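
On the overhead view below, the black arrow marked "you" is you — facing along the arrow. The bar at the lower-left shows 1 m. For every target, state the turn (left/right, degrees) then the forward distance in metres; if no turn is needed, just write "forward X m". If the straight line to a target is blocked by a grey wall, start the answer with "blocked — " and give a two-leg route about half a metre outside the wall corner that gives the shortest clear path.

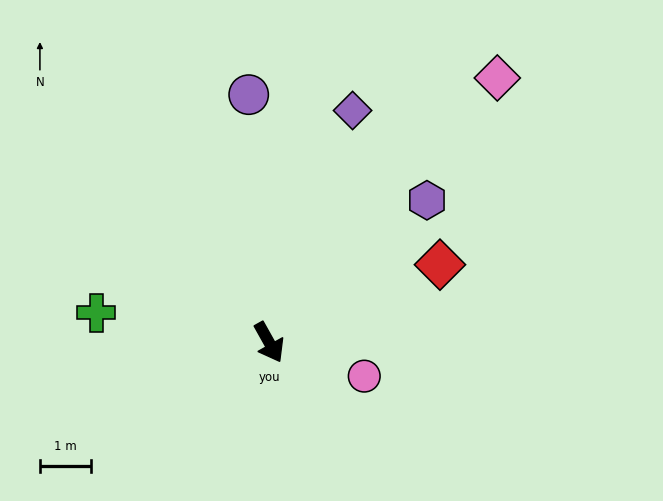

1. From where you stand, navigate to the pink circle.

turn left 41°, forward 2.0 m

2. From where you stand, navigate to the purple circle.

turn left 155°, forward 4.9 m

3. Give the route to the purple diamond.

turn left 131°, forward 4.8 m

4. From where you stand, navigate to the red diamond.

turn left 85°, forward 3.7 m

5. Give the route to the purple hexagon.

turn left 103°, forward 4.2 m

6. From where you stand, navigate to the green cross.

turn right 129°, forward 3.5 m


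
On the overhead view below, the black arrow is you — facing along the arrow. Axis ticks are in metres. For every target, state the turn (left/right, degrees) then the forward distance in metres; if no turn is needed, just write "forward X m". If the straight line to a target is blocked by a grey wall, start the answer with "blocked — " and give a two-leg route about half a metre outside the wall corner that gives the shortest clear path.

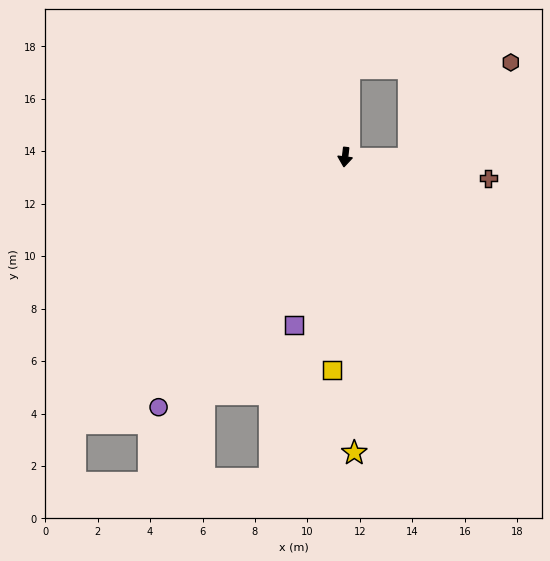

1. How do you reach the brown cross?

turn left 88°, forward 5.5 m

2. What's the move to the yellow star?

turn left 8°, forward 11.3 m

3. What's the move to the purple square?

turn right 10°, forward 6.7 m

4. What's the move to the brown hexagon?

blocked — turn left 96°, forward 2.4 m, then turn left 44°, forward 5.4 m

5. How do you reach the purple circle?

turn right 30°, forward 11.9 m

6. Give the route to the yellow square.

turn left 3°, forward 8.1 m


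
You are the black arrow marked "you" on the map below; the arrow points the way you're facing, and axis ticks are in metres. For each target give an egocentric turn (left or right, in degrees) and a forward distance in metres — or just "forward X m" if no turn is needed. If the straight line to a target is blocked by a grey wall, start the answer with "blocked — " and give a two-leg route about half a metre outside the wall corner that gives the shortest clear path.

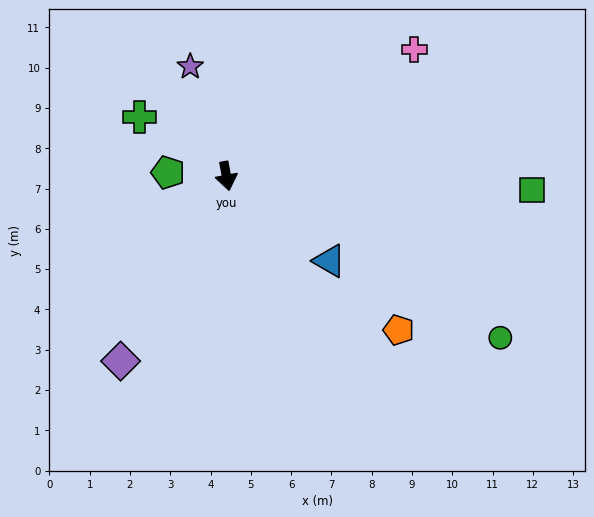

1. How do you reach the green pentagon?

turn right 104°, forward 1.5 m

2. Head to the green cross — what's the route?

turn right 135°, forward 2.6 m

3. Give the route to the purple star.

turn right 172°, forward 2.9 m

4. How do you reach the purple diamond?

turn right 40°, forward 5.3 m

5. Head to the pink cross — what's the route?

turn left 113°, forward 5.6 m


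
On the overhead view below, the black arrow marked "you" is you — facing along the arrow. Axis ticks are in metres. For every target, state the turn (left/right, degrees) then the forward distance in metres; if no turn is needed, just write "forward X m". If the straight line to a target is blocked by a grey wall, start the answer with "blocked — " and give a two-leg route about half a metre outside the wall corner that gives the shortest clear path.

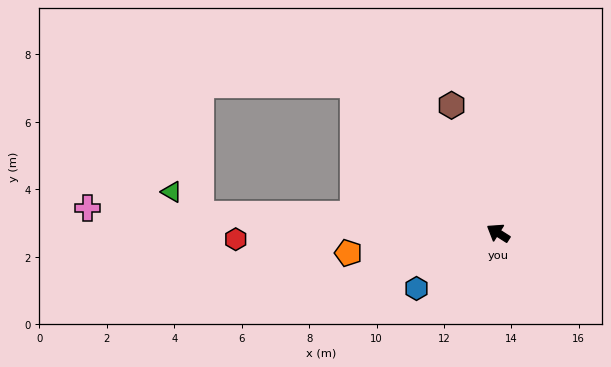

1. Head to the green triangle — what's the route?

blocked — turn left 29°, forward 8.9 m, then turn right 37°, forward 1.1 m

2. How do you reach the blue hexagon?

turn left 67°, forward 2.9 m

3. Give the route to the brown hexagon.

turn right 38°, forward 4.0 m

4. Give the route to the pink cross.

turn left 29°, forward 12.2 m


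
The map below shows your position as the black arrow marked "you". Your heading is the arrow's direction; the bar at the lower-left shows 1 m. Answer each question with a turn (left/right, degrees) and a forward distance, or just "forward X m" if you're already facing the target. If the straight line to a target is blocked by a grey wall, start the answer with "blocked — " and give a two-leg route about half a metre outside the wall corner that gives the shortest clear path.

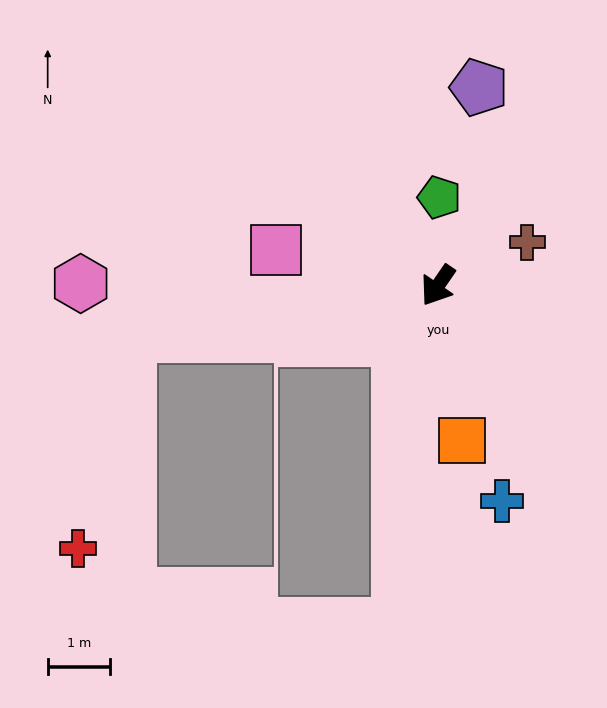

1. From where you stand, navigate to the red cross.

blocked — turn right 46°, forward 5.0 m, then turn left 67°, forward 3.5 m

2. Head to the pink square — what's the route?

turn right 68°, forward 2.7 m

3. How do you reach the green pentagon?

turn right 146°, forward 1.4 m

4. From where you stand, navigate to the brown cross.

turn left 150°, forward 1.6 m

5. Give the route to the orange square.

turn left 43°, forward 2.5 m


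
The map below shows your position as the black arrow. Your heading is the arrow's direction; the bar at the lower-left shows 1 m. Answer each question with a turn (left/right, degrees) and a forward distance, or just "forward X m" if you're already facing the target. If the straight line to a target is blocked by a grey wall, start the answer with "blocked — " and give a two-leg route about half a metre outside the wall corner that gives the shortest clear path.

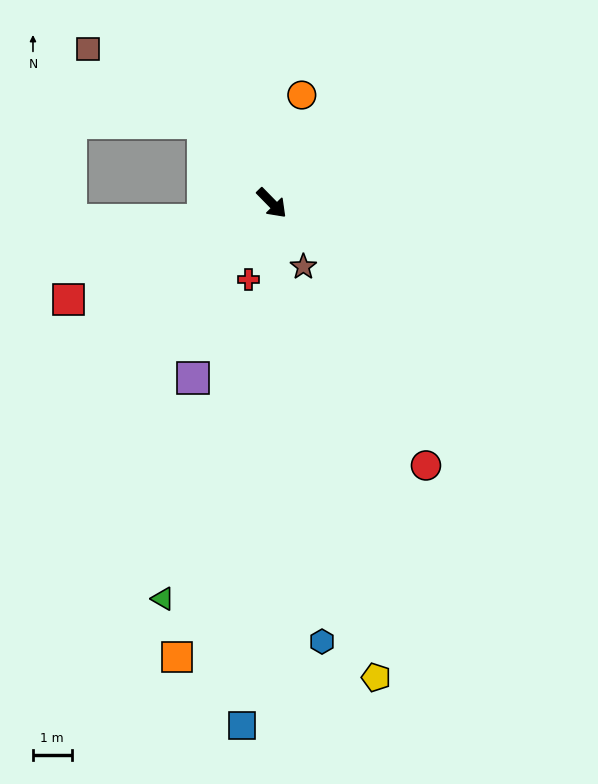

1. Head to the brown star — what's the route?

turn right 18°, forward 1.8 m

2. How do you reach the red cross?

turn right 62°, forward 2.1 m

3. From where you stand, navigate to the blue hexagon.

turn right 38°, forward 11.4 m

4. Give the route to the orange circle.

turn left 120°, forward 2.9 m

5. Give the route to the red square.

turn right 109°, forward 5.8 m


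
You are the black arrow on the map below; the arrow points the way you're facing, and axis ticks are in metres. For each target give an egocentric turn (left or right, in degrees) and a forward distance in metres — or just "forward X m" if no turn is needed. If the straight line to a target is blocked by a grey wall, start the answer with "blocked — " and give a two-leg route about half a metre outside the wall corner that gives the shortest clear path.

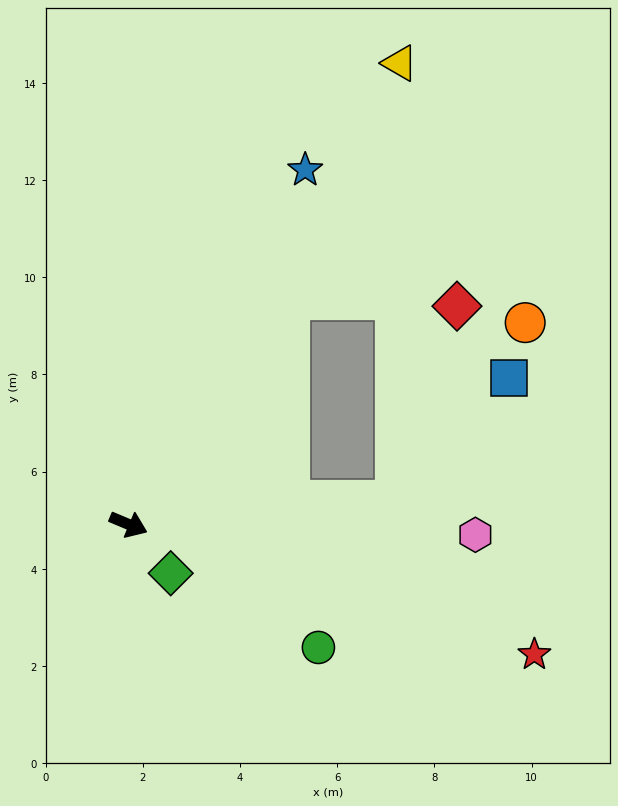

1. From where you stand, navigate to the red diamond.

blocked — turn left 28°, forward 5.5 m, then turn left 67°, forward 4.2 m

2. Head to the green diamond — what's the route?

turn right 26°, forward 1.3 m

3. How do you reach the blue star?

turn left 86°, forward 8.2 m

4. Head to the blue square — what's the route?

blocked — turn left 28°, forward 5.5 m, then turn left 42°, forward 3.4 m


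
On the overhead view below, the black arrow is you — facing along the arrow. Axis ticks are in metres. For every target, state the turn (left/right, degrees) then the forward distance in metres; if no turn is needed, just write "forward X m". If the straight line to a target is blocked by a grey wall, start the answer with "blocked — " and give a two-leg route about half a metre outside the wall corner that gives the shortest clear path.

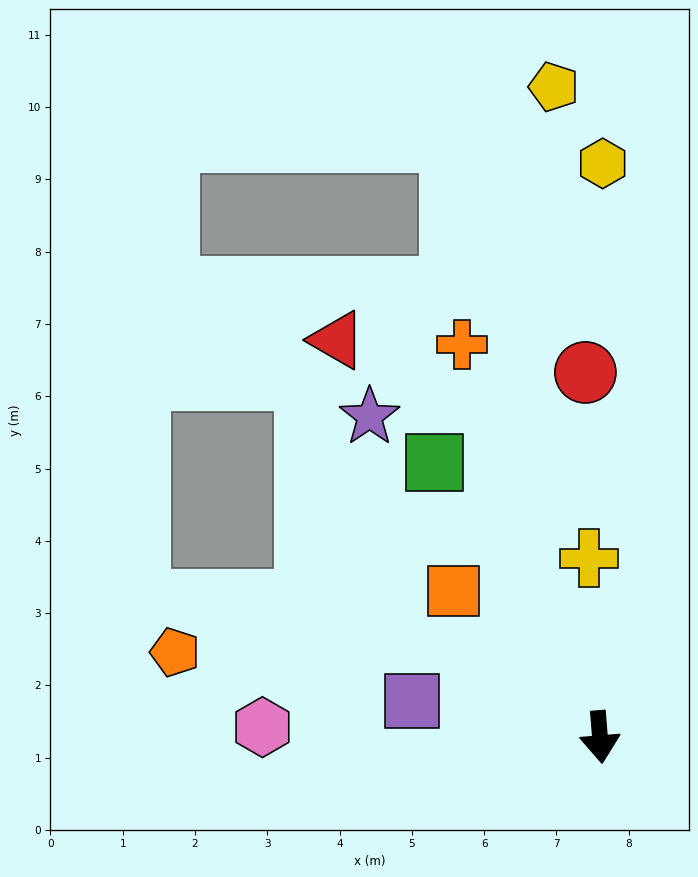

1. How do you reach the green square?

turn right 154°, forward 4.4 m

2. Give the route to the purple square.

turn right 105°, forward 2.6 m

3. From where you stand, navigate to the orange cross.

turn right 165°, forward 5.8 m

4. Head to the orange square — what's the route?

turn right 140°, forward 2.9 m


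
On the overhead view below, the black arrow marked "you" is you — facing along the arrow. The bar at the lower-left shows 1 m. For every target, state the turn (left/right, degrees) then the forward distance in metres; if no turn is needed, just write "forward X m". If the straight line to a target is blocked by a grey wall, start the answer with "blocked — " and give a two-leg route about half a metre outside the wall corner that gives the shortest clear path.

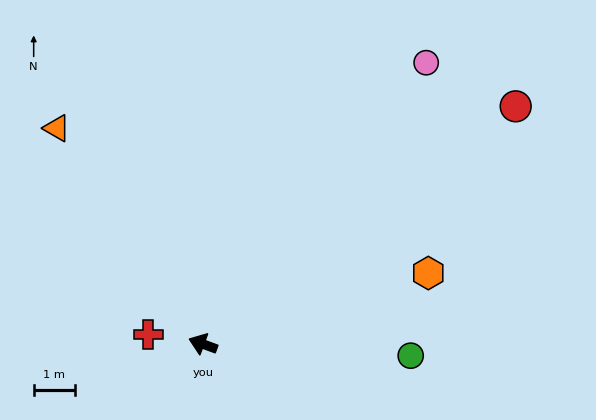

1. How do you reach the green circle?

turn right 163°, forward 5.1 m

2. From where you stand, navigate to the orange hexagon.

turn right 142°, forward 5.8 m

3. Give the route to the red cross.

turn left 10°, forward 1.4 m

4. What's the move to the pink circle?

turn right 108°, forward 8.8 m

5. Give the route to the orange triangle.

turn right 36°, forward 6.4 m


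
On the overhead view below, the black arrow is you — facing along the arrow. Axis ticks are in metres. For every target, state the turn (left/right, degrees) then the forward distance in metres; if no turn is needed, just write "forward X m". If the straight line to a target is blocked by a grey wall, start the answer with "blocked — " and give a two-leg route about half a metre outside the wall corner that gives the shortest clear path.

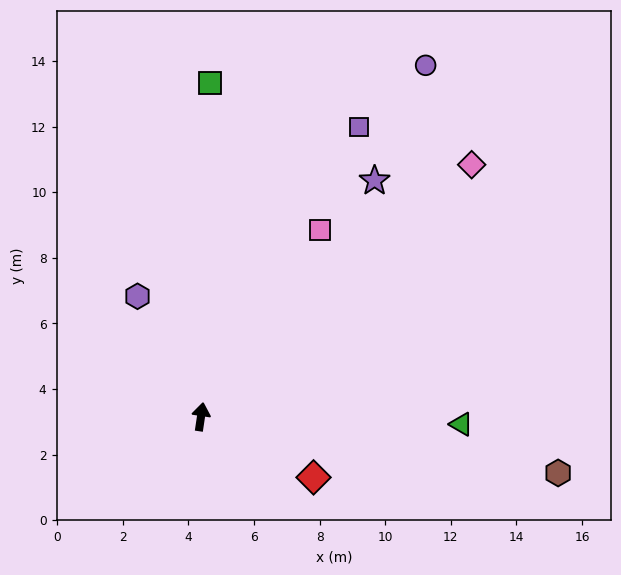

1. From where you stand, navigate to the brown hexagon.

turn right 90°, forward 11.0 m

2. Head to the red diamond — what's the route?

turn right 110°, forward 3.9 m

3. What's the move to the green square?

turn left 7°, forward 10.2 m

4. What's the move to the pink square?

turn right 24°, forward 6.7 m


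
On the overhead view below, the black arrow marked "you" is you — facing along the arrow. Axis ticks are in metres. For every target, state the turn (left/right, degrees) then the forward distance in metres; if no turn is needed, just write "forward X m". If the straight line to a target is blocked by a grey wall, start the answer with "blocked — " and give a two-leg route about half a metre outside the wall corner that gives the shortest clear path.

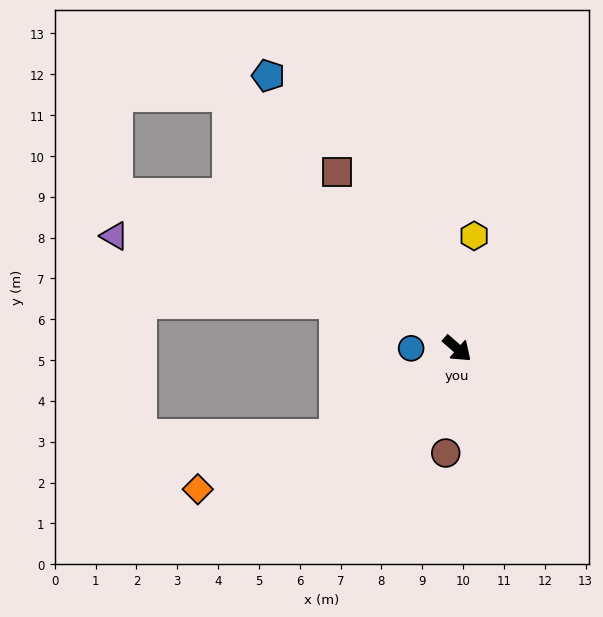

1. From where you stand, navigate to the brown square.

turn left 166°, forward 5.2 m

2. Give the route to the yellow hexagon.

turn left 123°, forward 2.8 m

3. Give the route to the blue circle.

turn right 139°, forward 1.1 m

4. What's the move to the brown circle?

turn right 55°, forward 2.6 m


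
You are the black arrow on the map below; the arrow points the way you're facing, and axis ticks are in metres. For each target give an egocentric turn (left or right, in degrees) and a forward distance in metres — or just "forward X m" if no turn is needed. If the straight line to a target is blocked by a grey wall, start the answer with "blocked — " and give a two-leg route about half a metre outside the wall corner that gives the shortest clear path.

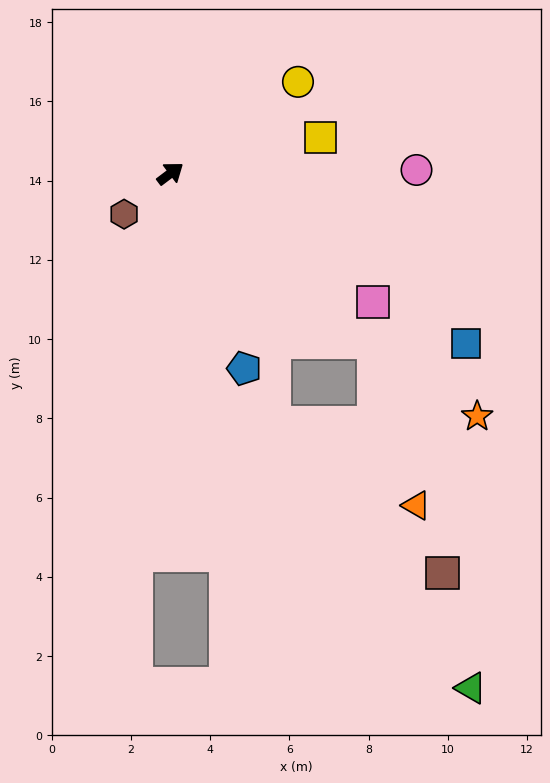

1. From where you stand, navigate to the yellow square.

turn right 23°, forward 3.9 m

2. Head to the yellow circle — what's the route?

forward 4.0 m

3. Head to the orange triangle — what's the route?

blocked — turn right 77°, forward 6.7 m, then turn right 35°, forward 4.3 m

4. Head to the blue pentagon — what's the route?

turn right 106°, forward 5.3 m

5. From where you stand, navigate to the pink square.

turn right 69°, forward 6.1 m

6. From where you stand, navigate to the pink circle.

turn right 36°, forward 6.2 m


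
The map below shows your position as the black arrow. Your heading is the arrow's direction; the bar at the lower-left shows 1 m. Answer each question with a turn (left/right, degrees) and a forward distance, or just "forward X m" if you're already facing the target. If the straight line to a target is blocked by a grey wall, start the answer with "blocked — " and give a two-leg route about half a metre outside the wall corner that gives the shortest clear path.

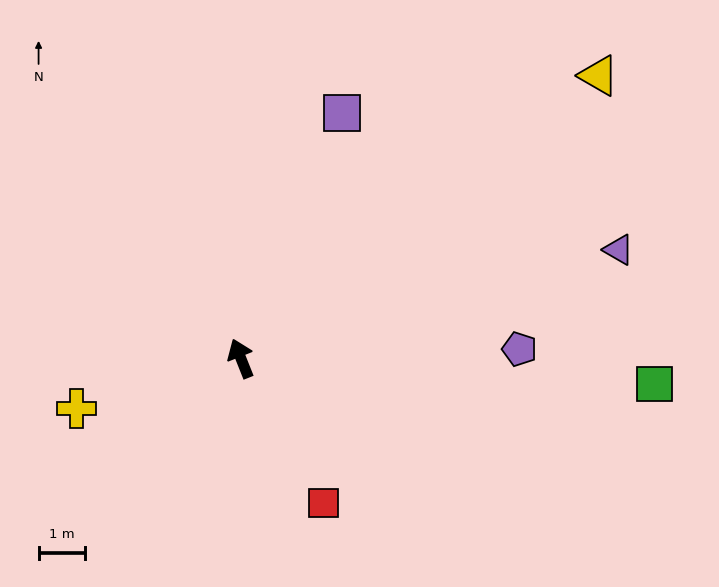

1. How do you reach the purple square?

turn right 44°, forward 5.7 m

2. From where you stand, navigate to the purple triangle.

turn right 96°, forward 8.4 m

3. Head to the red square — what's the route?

turn right 172°, forward 3.6 m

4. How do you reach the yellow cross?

turn left 85°, forward 3.7 m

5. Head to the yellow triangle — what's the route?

turn right 73°, forward 9.8 m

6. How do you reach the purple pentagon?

turn right 110°, forward 6.0 m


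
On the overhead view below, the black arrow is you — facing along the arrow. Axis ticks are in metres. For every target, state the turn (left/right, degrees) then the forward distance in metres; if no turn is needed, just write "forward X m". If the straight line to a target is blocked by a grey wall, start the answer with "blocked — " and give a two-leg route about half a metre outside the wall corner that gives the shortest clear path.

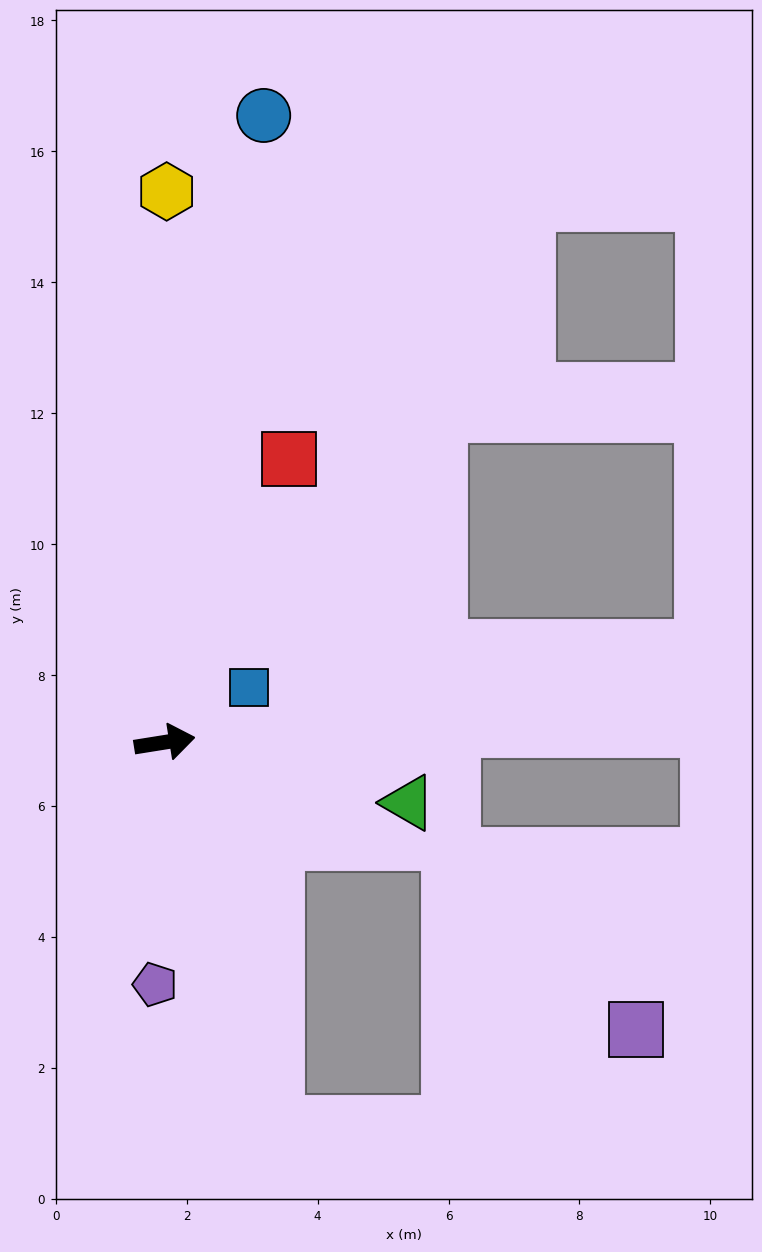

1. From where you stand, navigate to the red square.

turn left 57°, forward 4.7 m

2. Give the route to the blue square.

turn left 24°, forward 1.5 m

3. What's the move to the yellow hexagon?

turn left 81°, forward 8.4 m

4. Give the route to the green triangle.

turn right 23°, forward 3.8 m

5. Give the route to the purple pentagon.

turn right 101°, forward 3.7 m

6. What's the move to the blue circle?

turn left 72°, forward 9.7 m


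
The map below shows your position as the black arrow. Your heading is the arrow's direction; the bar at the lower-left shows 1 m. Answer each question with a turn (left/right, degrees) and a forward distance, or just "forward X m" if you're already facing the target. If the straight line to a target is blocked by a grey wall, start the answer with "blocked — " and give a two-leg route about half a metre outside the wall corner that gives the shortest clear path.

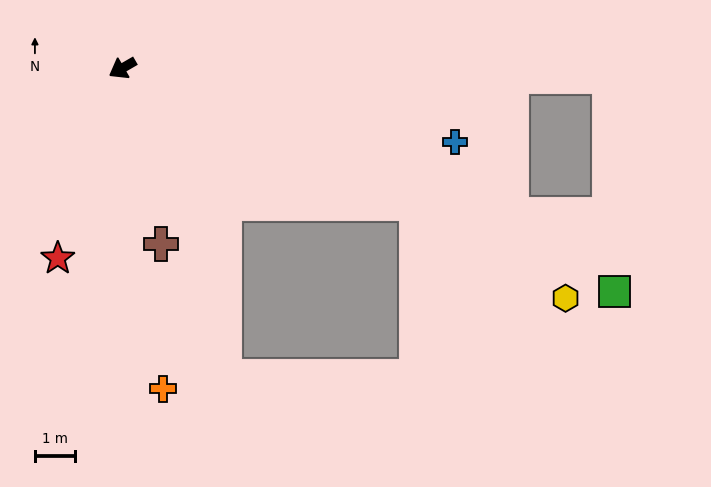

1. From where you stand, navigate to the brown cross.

turn left 72°, forward 4.5 m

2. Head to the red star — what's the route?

turn left 41°, forward 5.0 m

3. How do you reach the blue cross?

turn left 137°, forward 8.5 m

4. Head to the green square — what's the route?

turn left 126°, forward 13.4 m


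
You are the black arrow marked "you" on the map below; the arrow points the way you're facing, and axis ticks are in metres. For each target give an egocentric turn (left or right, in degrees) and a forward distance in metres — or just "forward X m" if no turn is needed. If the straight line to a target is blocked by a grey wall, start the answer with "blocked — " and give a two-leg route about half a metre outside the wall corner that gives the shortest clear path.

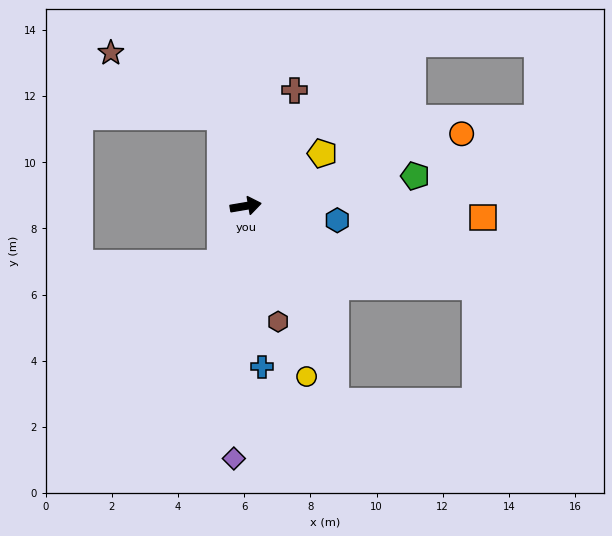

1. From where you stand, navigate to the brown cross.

turn left 58°, forward 3.8 m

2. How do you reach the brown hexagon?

turn right 84°, forward 3.6 m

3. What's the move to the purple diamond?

turn right 102°, forward 7.6 m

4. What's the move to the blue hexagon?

turn right 18°, forward 2.8 m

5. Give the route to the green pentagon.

forward 5.2 m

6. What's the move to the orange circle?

turn left 9°, forward 6.9 m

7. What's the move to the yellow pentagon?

turn left 25°, forward 2.8 m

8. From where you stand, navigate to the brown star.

blocked — turn left 96°, forward 2.8 m, then turn left 44°, forward 3.8 m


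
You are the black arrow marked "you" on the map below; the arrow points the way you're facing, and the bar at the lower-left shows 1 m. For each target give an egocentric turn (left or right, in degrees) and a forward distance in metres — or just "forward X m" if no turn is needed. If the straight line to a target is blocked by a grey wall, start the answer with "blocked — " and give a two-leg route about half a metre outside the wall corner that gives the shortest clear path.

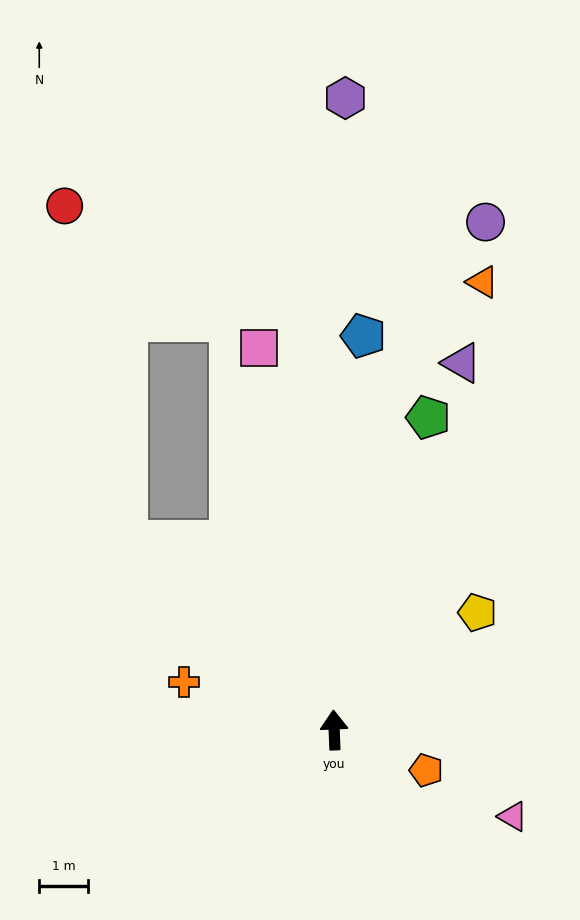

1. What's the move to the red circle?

blocked — turn left 45°, forward 5.7 m, then turn right 37°, forward 6.9 m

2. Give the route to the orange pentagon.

turn right 116°, forward 2.0 m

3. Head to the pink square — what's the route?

turn left 9°, forward 7.9 m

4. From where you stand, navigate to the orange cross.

turn left 70°, forward 3.2 m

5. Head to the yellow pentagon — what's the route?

turn right 53°, forward 3.8 m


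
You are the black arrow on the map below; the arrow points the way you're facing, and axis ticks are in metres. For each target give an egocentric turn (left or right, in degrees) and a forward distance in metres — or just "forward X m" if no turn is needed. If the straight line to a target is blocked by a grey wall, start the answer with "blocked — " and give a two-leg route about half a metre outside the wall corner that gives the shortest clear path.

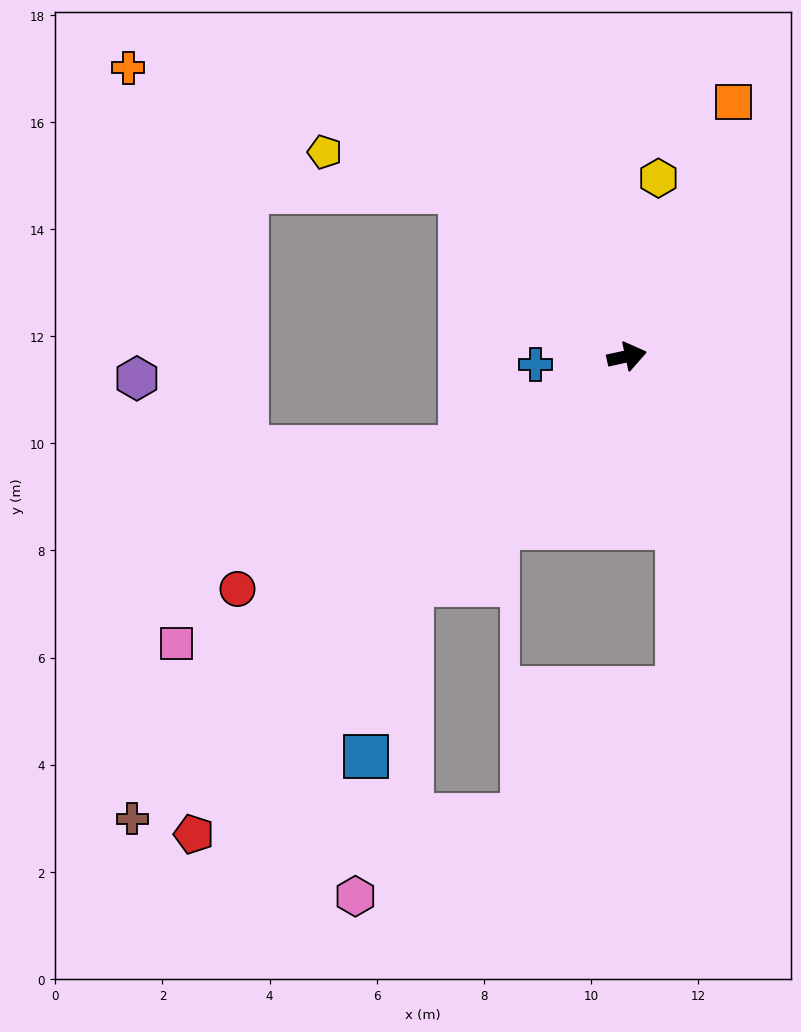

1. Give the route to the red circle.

turn right 161°, forward 8.5 m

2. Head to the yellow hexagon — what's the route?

turn left 68°, forward 3.4 m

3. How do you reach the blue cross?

turn left 173°, forward 1.7 m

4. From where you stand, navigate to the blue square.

blocked — turn right 146°, forward 5.9 m, then turn left 29°, forward 3.3 m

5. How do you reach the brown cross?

turn right 149°, forward 12.6 m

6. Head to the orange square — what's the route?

turn left 55°, forward 5.1 m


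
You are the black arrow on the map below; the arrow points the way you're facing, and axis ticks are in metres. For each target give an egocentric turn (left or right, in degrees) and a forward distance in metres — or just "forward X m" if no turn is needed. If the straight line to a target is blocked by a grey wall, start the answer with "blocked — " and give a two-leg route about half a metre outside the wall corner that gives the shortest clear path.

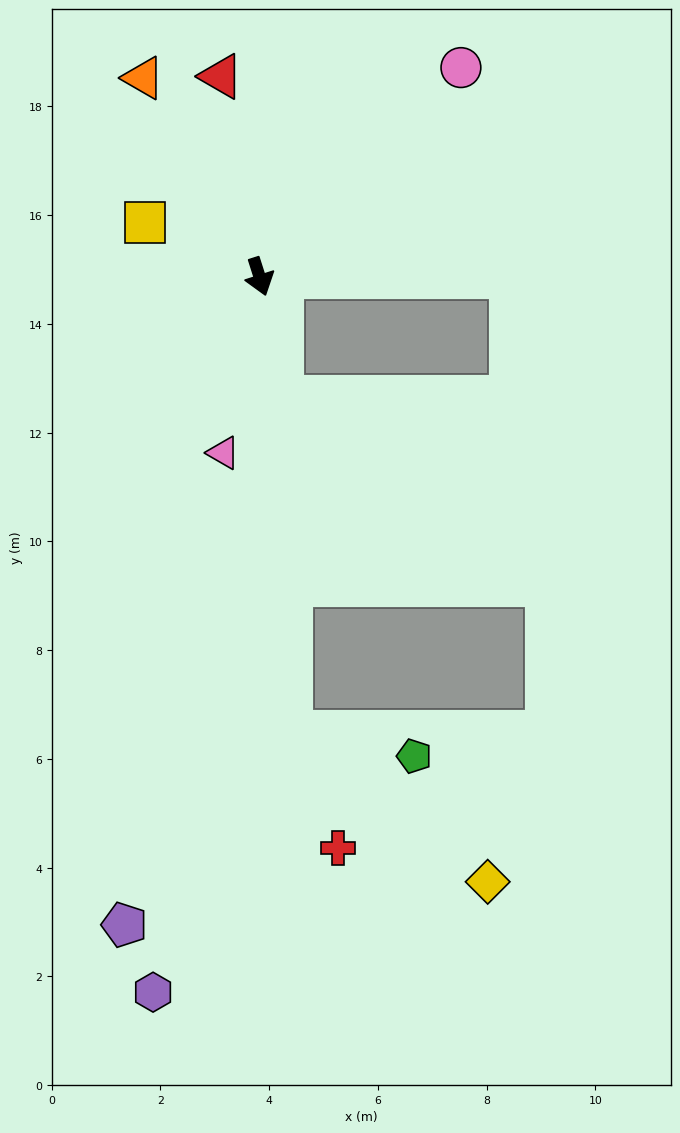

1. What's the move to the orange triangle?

turn right 167°, forward 4.2 m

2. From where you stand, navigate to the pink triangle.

turn right 29°, forward 3.3 m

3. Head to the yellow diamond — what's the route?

blocked — turn right 14°, forward 8.4 m, then turn left 49°, forward 4.6 m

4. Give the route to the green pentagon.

blocked — turn right 14°, forward 8.4 m, then turn left 76°, forward 2.3 m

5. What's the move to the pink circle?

turn left 118°, forward 5.3 m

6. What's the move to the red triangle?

turn left 173°, forward 3.8 m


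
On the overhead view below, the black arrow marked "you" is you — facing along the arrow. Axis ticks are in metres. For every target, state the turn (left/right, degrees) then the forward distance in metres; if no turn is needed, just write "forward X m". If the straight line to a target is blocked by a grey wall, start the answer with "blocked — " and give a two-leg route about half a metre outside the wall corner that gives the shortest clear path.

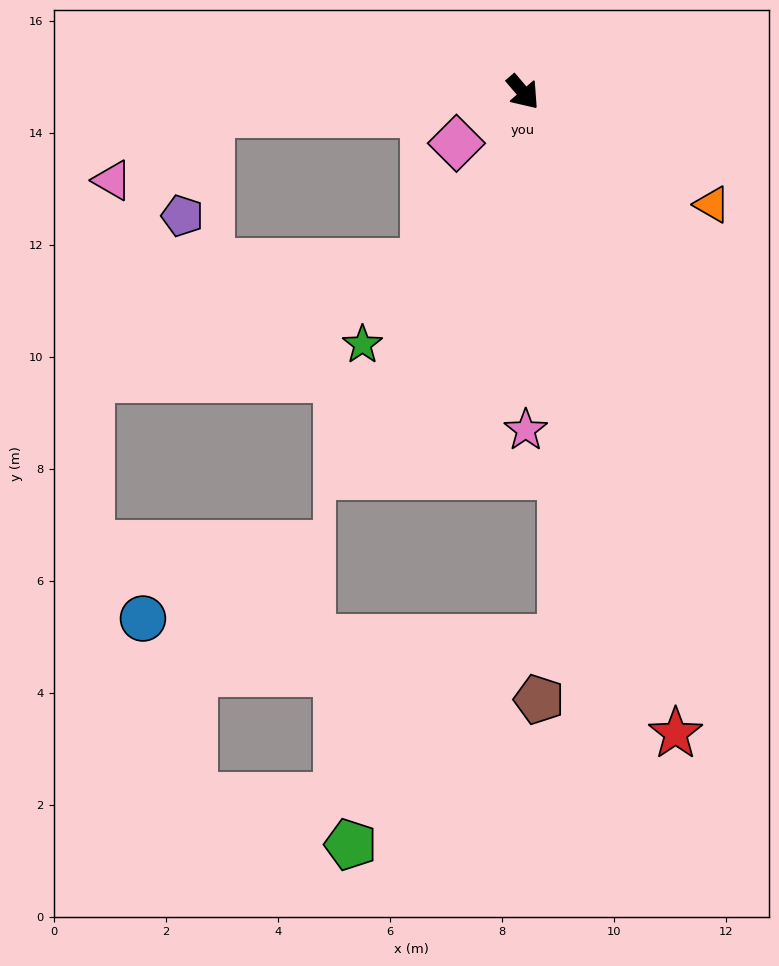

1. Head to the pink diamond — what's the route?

turn right 93°, forward 1.5 m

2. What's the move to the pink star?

turn right 40°, forward 6.0 m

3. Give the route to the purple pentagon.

blocked — turn right 127°, forward 5.6 m, then turn left 71°, forward 1.9 m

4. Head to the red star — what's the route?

turn right 27°, forward 11.8 m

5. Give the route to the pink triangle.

blocked — turn right 127°, forward 5.6 m, then turn left 30°, forward 2.1 m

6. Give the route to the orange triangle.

turn left 19°, forward 3.9 m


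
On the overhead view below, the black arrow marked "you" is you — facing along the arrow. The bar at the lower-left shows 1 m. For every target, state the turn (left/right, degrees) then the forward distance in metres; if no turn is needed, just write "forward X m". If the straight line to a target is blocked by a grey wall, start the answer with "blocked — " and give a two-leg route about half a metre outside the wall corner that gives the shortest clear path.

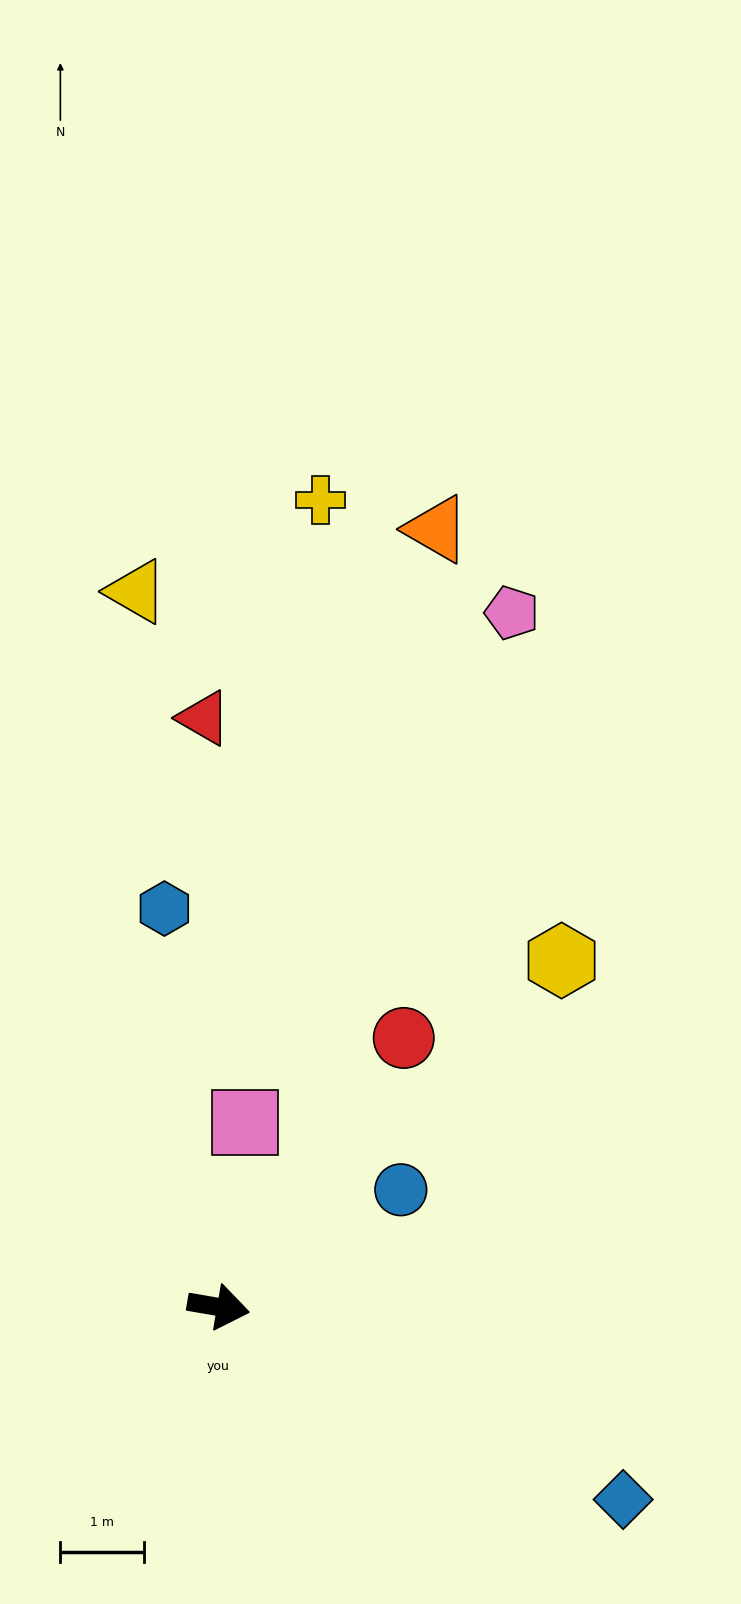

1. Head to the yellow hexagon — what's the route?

turn left 55°, forward 5.8 m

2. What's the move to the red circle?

turn left 65°, forward 3.9 m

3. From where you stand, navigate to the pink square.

turn left 92°, forward 2.2 m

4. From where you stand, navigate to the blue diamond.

turn right 16°, forward 5.3 m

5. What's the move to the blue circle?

turn left 42°, forward 2.6 m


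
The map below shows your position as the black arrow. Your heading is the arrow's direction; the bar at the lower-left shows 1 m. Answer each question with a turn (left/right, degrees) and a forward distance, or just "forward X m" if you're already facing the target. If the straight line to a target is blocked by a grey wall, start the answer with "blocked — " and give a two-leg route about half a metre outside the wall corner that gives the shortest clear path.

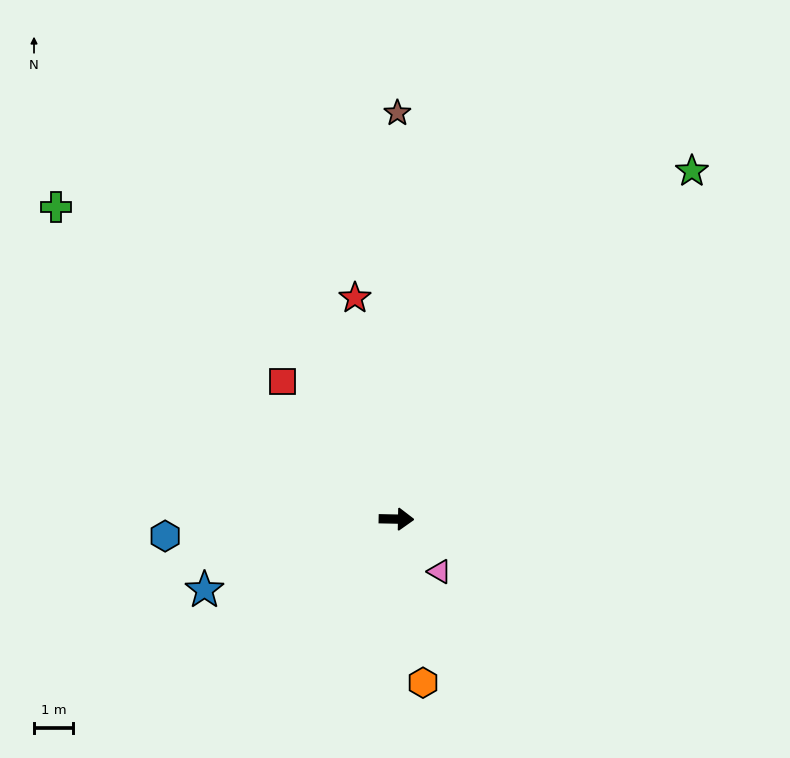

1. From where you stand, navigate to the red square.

turn left 131°, forward 4.6 m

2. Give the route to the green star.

turn left 51°, forward 11.7 m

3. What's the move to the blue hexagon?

turn right 175°, forward 5.9 m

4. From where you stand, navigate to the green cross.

turn left 139°, forward 11.8 m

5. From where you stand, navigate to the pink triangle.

turn right 50°, forward 1.7 m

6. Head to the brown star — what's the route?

turn left 91°, forward 10.4 m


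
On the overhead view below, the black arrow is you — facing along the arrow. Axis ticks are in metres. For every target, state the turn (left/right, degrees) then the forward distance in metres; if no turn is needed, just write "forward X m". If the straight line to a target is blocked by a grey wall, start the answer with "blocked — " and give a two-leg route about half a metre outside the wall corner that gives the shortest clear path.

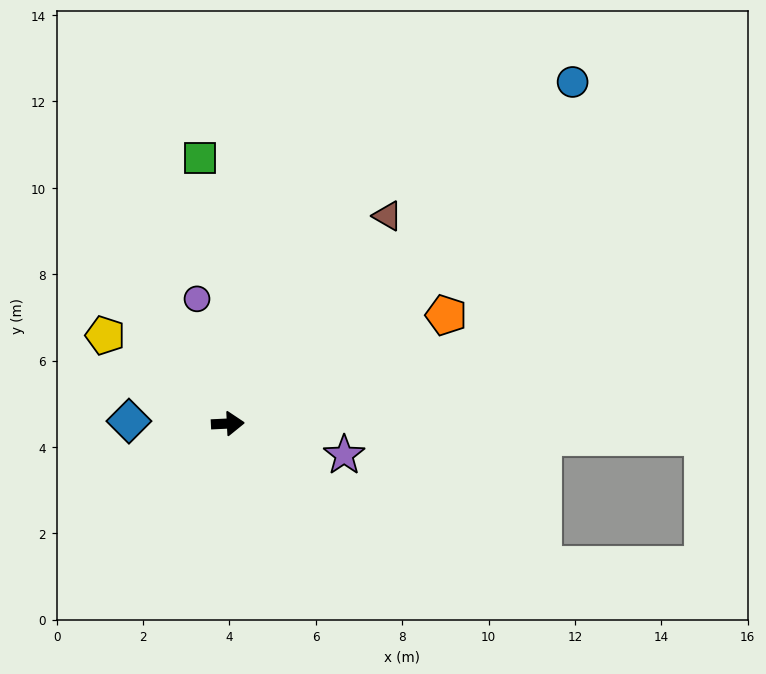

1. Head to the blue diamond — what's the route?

turn left 176°, forward 2.3 m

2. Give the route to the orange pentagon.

turn left 24°, forward 5.6 m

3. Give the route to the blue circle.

turn left 42°, forward 11.2 m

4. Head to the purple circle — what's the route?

turn left 101°, forward 3.0 m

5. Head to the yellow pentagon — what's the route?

turn left 142°, forward 3.5 m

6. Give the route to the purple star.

turn right 18°, forward 2.8 m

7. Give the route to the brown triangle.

turn left 50°, forward 6.1 m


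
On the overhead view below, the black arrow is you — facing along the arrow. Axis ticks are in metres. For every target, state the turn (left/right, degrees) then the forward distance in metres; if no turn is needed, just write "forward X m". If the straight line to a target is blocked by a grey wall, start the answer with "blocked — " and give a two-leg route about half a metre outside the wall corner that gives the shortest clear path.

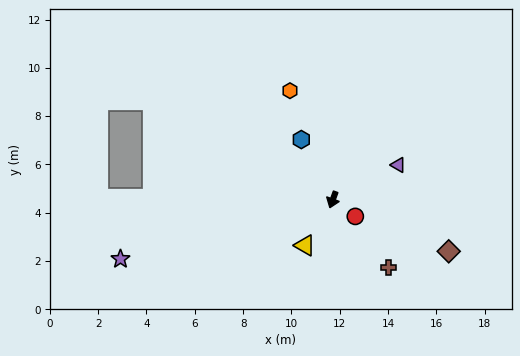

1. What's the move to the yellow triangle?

turn right 11°, forward 2.2 m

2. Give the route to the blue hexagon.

turn right 132°, forward 2.8 m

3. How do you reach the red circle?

turn left 74°, forward 1.2 m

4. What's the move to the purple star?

turn right 54°, forward 9.1 m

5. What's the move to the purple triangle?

turn left 138°, forward 3.1 m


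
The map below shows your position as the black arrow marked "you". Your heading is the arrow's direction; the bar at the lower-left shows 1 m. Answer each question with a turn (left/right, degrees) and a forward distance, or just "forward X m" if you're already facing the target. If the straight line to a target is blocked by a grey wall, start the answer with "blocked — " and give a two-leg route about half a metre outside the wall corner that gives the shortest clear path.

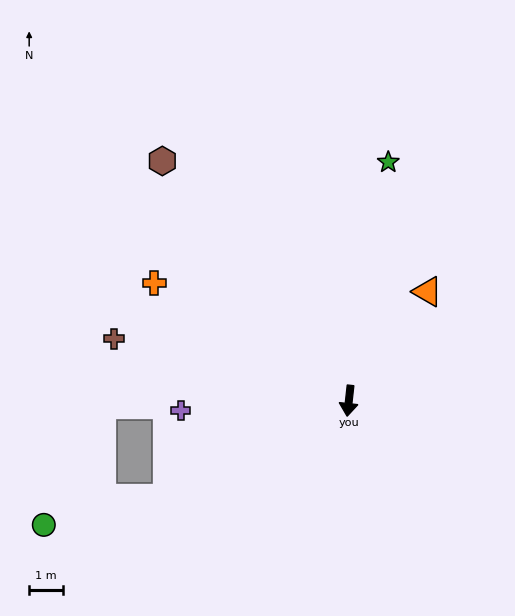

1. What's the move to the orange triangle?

turn left 151°, forward 4.0 m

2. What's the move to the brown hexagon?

turn right 136°, forward 9.0 m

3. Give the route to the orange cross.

turn right 115°, forward 6.8 m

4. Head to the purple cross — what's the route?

turn right 80°, forward 5.0 m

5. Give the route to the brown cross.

turn right 98°, forward 7.2 m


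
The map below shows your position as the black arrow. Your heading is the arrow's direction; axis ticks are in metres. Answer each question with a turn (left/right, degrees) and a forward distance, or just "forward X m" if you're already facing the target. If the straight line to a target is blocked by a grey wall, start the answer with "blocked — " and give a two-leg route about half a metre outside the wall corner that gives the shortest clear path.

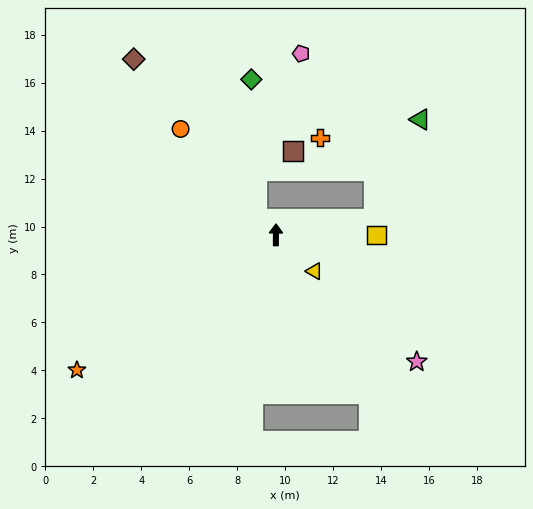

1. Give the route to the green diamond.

blocked — turn left 51°, forward 1.0 m, then turn right 48°, forward 5.8 m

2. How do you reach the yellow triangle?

turn right 133°, forward 2.2 m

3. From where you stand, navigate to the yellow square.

turn right 90°, forward 4.2 m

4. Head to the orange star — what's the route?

turn left 125°, forward 10.0 m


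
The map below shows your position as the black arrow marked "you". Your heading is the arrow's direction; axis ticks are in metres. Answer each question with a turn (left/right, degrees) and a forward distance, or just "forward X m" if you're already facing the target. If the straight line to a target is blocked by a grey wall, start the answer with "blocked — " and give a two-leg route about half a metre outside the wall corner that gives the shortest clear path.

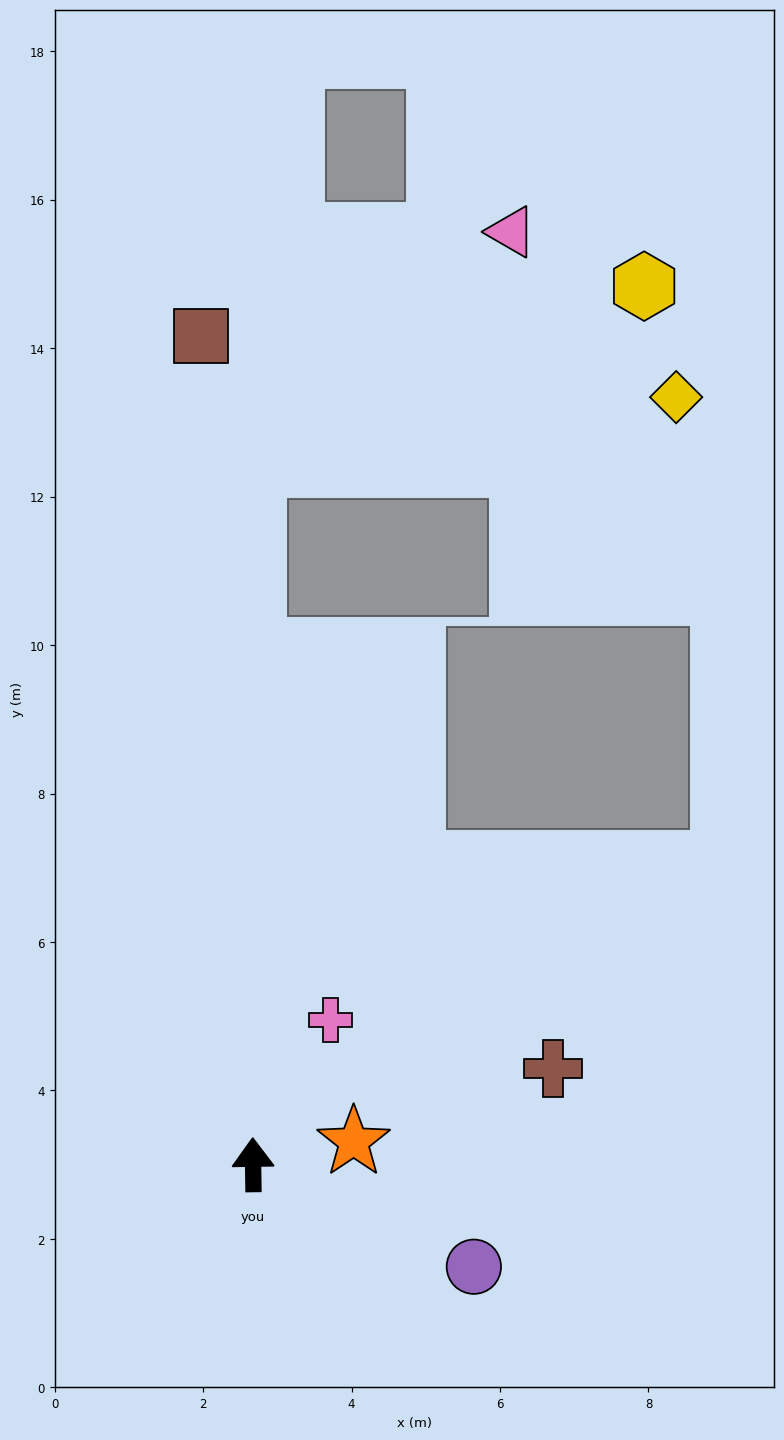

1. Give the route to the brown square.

turn left 3°, forward 11.2 m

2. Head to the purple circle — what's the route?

turn right 116°, forward 3.3 m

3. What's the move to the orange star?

turn right 78°, forward 1.4 m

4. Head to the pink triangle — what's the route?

blocked — forward 9.4 m, then turn right 49°, forward 4.7 m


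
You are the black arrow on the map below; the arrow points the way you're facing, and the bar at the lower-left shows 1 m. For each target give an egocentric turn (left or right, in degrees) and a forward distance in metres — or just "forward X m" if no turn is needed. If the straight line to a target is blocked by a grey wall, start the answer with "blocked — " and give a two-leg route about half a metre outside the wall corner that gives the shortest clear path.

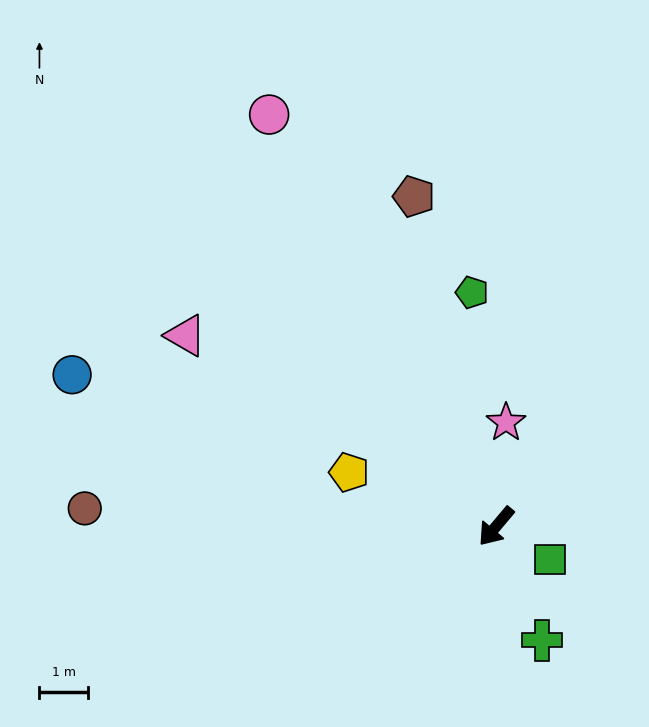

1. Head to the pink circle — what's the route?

turn right 111°, forward 9.6 m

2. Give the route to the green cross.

turn left 62°, forward 2.5 m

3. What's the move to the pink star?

turn right 145°, forward 2.1 m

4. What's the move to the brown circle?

turn right 52°, forward 8.4 m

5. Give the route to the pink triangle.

turn right 82°, forward 7.4 m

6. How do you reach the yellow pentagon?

turn right 70°, forward 3.2 m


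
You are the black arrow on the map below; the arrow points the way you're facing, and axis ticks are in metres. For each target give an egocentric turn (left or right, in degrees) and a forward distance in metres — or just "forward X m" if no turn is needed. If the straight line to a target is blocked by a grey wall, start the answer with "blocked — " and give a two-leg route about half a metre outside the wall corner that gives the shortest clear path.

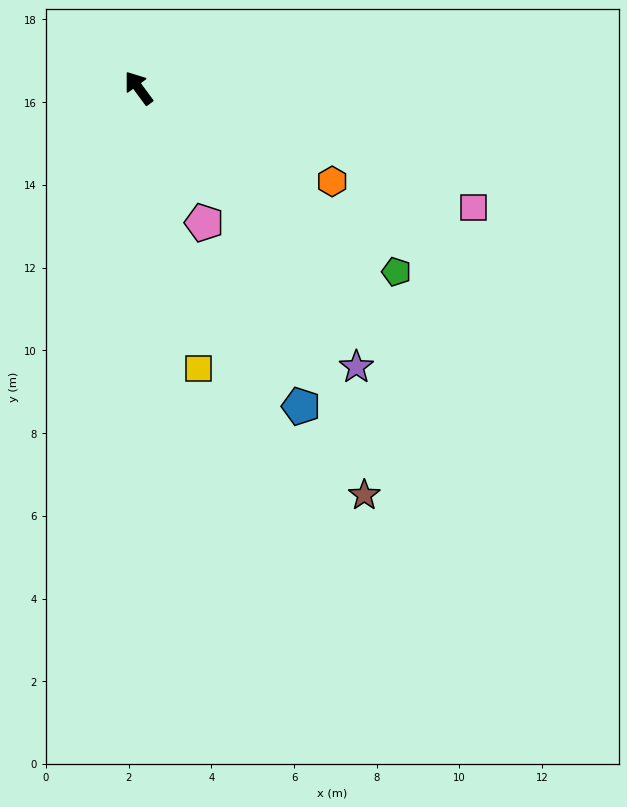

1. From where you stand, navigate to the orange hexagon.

turn right 152°, forward 5.2 m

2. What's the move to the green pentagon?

turn right 162°, forward 7.7 m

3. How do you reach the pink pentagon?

turn left 170°, forward 3.6 m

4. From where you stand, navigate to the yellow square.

turn left 156°, forward 6.9 m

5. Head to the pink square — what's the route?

turn right 146°, forward 8.6 m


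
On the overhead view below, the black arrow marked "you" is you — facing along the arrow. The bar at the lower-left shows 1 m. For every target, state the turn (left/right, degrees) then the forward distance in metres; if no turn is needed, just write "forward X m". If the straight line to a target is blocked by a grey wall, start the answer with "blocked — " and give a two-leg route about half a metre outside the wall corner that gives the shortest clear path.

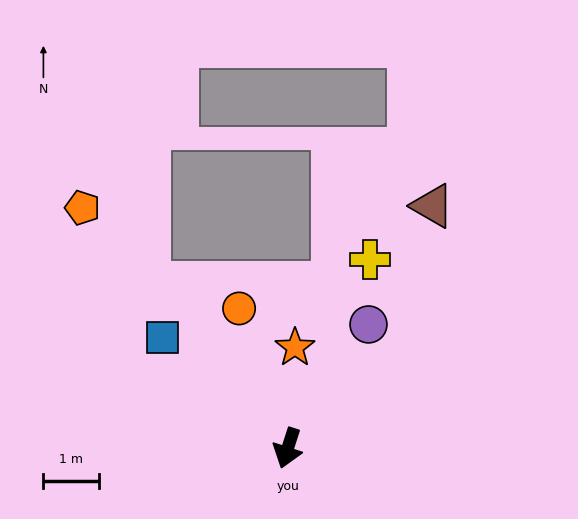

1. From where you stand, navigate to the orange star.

turn right 166°, forward 1.8 m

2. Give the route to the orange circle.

turn right 143°, forward 2.7 m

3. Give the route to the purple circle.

turn left 165°, forward 2.7 m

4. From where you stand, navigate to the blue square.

turn right 114°, forward 3.0 m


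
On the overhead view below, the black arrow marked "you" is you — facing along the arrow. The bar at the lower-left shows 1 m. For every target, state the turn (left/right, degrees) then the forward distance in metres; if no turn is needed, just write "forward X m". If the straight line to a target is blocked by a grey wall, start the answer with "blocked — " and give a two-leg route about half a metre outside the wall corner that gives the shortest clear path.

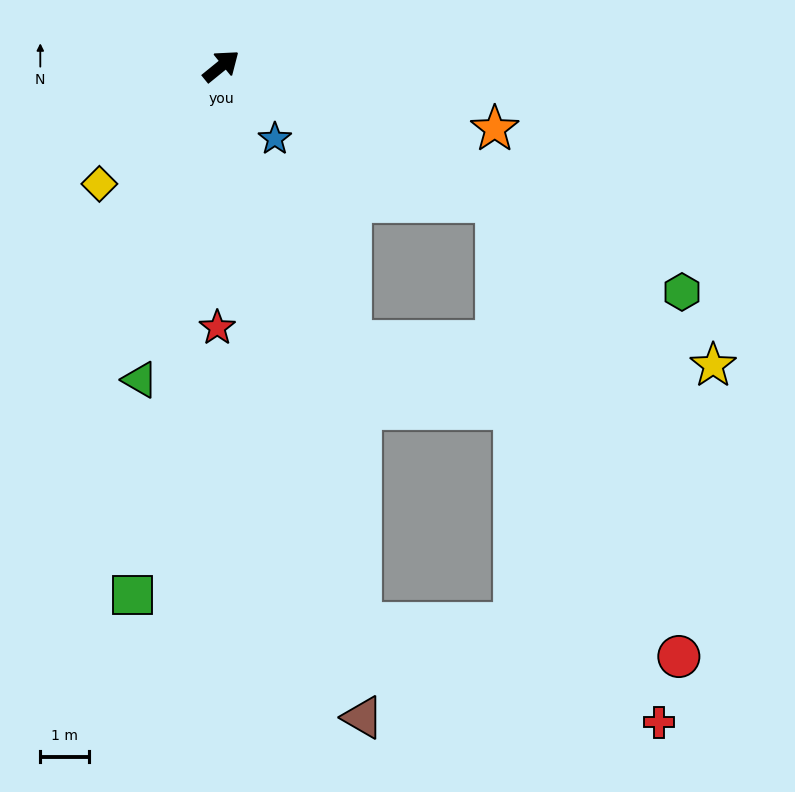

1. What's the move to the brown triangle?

turn right 117°, forward 13.7 m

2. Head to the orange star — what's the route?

turn right 52°, forward 5.8 m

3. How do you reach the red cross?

blocked — turn right 115°, forward 11.8 m, then turn left 57°, forward 6.5 m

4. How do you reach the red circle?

blocked — turn right 65°, forward 6.3 m, then turn right 42°, forward 10.1 m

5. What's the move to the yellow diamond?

turn right 175°, forward 3.5 m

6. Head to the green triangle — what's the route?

turn right 144°, forward 6.7 m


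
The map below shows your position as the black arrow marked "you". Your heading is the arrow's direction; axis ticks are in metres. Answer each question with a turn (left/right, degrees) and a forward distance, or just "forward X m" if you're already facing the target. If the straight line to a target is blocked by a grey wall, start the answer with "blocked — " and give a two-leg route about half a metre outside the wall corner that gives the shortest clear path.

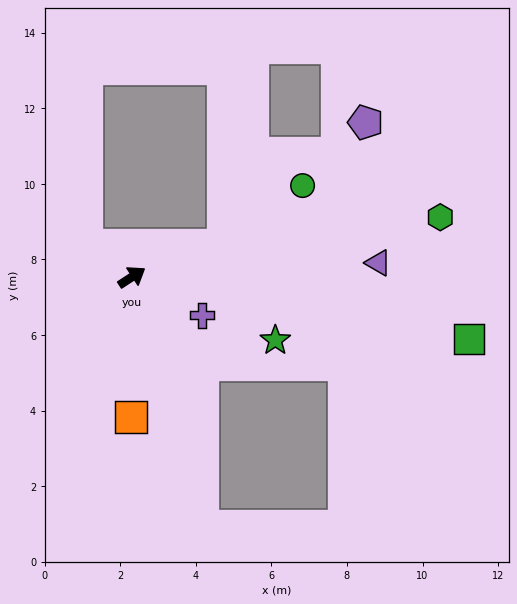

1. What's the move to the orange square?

turn right 124°, forward 3.7 m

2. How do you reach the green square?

turn right 44°, forward 9.1 m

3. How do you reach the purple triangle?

turn right 30°, forward 6.5 m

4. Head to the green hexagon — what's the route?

turn right 22°, forward 8.3 m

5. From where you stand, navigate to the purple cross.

turn right 62°, forward 2.1 m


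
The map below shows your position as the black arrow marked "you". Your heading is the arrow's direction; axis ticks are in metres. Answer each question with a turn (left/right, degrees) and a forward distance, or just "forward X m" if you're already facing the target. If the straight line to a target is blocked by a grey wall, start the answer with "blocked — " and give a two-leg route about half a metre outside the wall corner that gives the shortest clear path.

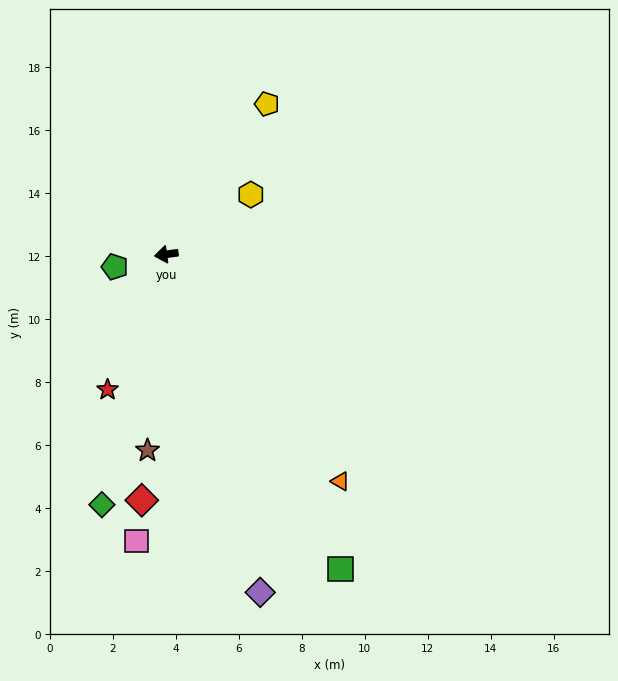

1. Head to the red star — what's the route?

turn left 59°, forward 4.7 m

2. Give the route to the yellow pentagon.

turn right 132°, forward 5.7 m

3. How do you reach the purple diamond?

turn left 98°, forward 11.1 m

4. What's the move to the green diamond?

turn left 68°, forward 8.2 m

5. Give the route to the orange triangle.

turn left 120°, forward 9.1 m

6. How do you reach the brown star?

turn left 77°, forward 6.3 m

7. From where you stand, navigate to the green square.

turn left 111°, forward 11.4 m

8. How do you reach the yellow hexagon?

turn right 153°, forward 3.3 m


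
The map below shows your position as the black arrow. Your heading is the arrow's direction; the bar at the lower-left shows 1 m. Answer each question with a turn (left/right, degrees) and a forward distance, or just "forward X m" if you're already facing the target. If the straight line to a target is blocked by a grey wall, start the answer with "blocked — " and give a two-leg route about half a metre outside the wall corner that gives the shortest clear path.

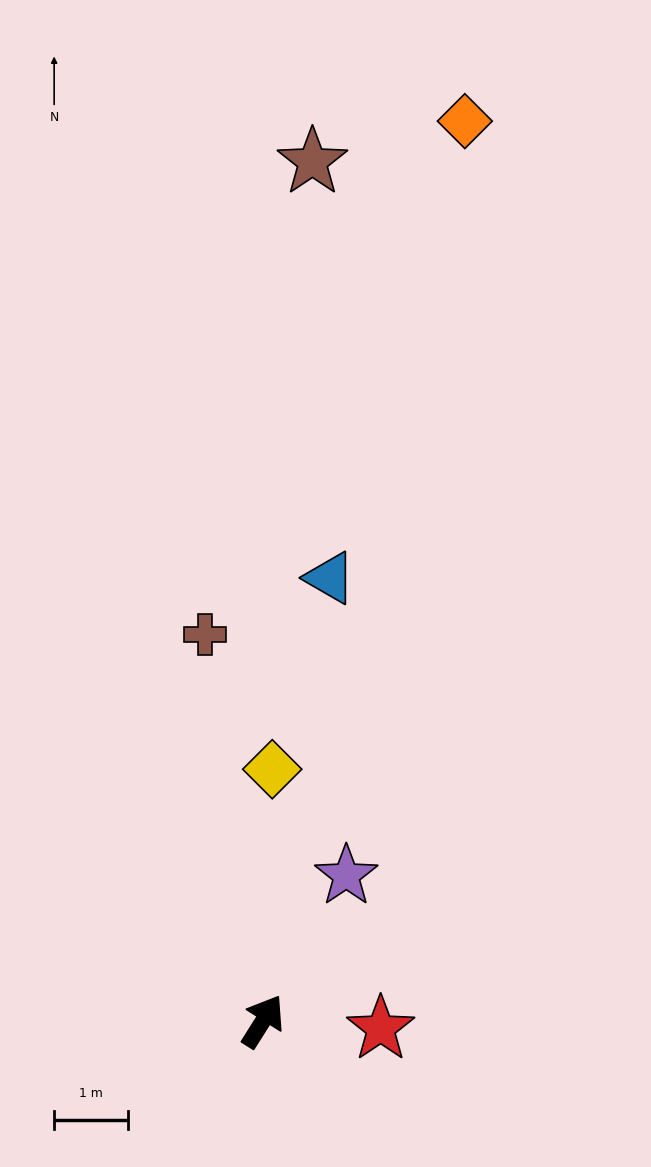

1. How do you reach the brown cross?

turn left 41°, forward 5.3 m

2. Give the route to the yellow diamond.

turn left 30°, forward 3.4 m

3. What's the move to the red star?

turn right 61°, forward 1.6 m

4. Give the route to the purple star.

turn left 2°, forward 2.3 m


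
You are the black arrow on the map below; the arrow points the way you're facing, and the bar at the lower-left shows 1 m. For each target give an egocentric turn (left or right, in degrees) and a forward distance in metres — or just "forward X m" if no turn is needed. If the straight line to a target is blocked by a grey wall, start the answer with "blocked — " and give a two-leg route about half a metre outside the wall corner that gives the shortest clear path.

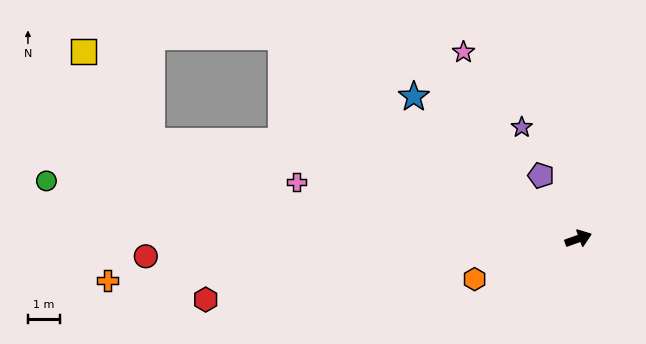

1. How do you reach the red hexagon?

turn left 170°, forward 11.9 m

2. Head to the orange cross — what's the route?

turn left 165°, forward 14.9 m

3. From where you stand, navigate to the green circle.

turn left 154°, forward 16.8 m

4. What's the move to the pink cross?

turn left 149°, forward 9.0 m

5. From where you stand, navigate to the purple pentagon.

turn left 101°, forward 2.3 m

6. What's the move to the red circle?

turn left 163°, forward 13.6 m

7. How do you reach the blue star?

turn left 119°, forward 6.8 m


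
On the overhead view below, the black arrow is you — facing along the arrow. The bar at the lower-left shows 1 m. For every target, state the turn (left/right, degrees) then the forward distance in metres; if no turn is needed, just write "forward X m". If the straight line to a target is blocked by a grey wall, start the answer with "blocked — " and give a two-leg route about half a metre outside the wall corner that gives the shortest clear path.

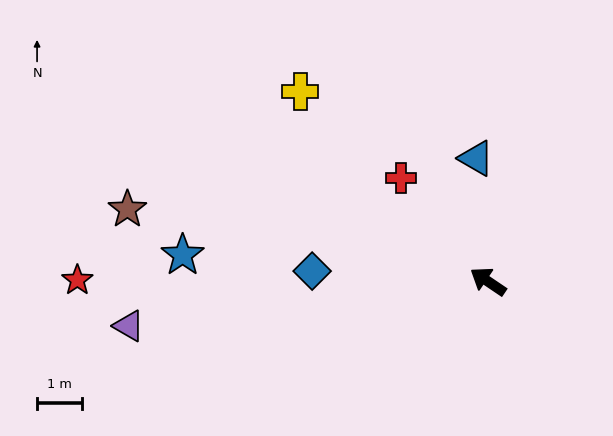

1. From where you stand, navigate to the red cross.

turn right 16°, forward 3.0 m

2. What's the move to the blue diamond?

turn left 31°, forward 3.9 m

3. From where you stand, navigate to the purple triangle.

turn left 41°, forward 8.1 m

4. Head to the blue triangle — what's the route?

turn right 50°, forward 2.8 m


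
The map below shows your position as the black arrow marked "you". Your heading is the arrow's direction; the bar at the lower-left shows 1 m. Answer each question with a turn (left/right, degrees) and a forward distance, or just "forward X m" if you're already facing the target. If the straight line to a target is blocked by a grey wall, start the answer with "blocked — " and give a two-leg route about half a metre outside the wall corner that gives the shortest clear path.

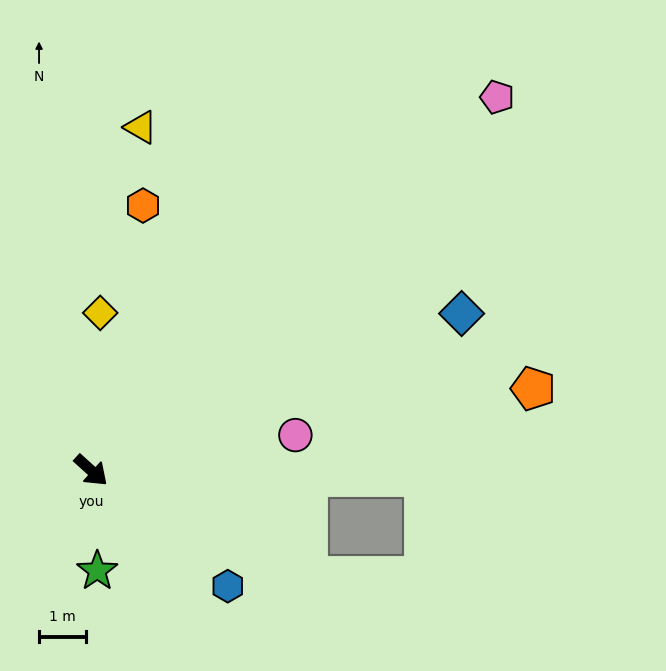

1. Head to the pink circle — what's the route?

turn left 52°, forward 4.5 m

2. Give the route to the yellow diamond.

turn left 129°, forward 3.4 m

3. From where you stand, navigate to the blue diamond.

turn left 65°, forward 8.6 m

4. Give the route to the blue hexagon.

forward 3.8 m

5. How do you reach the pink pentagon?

turn left 85°, forward 11.8 m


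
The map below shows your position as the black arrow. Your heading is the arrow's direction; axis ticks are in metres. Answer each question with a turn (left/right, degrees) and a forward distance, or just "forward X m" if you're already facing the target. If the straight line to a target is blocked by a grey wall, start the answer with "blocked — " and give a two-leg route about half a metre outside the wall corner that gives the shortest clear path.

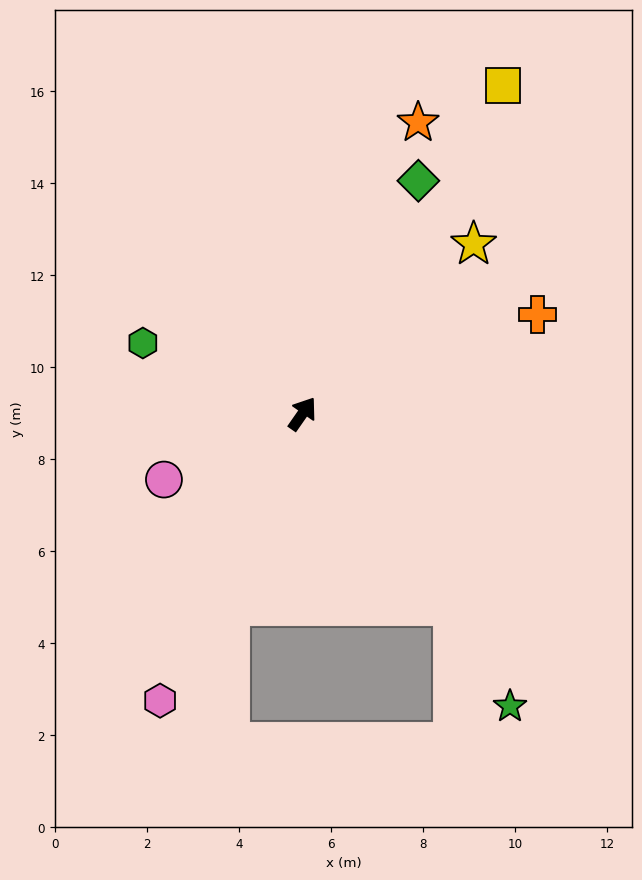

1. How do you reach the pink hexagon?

turn right 172°, forward 7.0 m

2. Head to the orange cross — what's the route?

turn right 32°, forward 5.5 m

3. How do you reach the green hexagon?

turn left 101°, forward 3.8 m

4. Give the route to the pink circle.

turn left 150°, forward 3.3 m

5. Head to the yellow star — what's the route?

turn right 10°, forward 5.2 m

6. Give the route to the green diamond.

turn left 8°, forward 5.7 m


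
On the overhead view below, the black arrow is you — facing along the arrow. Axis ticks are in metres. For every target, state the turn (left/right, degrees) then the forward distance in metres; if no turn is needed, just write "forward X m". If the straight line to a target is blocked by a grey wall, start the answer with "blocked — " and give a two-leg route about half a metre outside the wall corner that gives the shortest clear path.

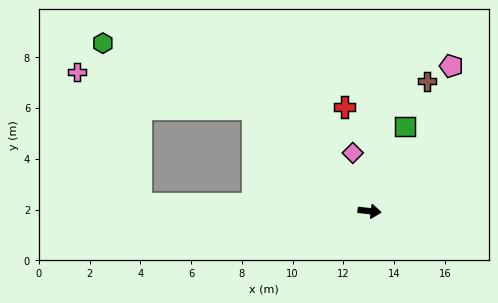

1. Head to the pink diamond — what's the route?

turn left 112°, forward 2.4 m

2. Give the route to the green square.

turn left 73°, forward 3.6 m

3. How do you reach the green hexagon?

blocked — turn left 145°, forward 6.1 m, then turn left 17°, forward 6.4 m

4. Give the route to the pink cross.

blocked — turn left 145°, forward 6.1 m, then turn left 29°, forward 7.1 m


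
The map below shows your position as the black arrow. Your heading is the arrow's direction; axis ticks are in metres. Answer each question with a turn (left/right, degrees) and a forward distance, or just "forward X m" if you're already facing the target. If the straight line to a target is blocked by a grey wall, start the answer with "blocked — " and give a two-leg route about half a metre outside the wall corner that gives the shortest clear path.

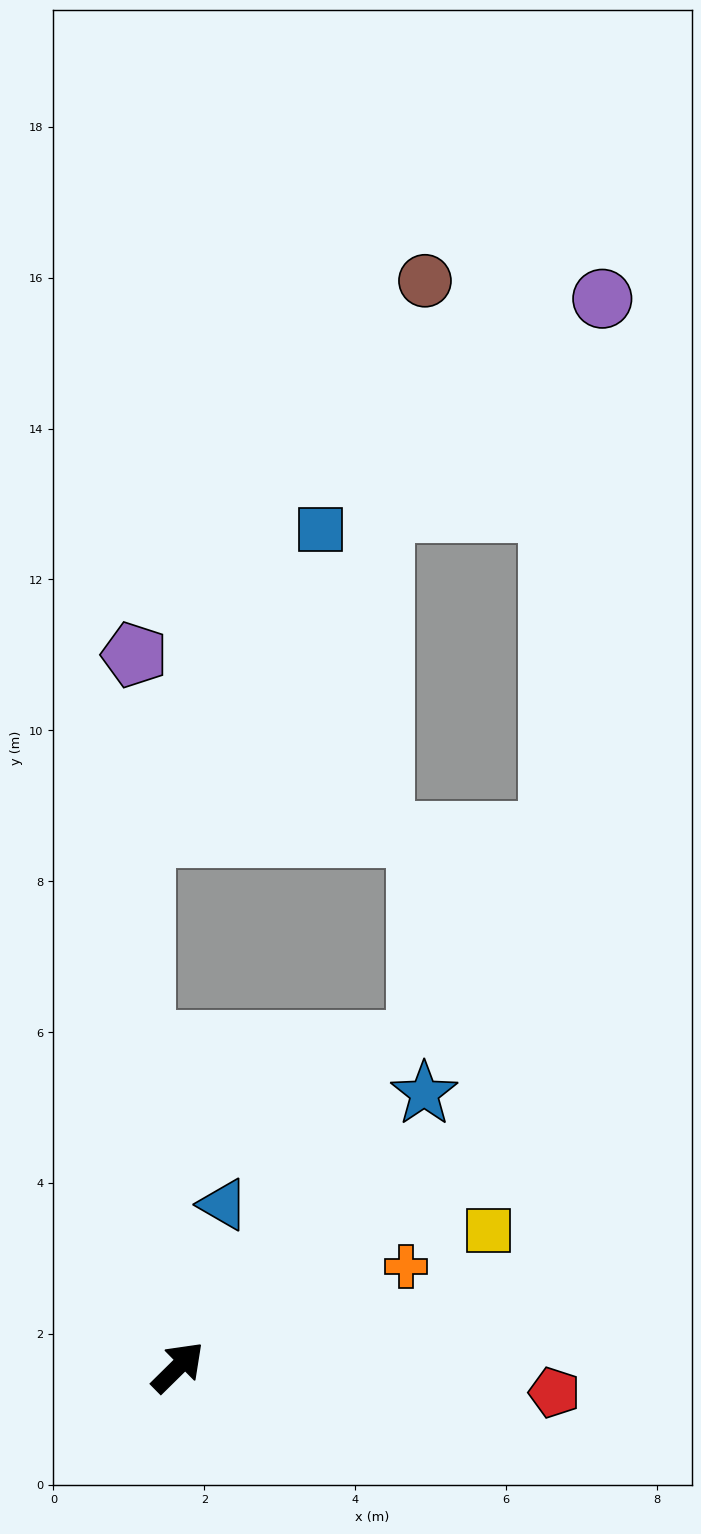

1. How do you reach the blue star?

turn left 3°, forward 4.9 m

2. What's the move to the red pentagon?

turn right 48°, forward 5.0 m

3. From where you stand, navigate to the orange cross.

turn right 21°, forward 3.3 m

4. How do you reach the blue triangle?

turn left 30°, forward 2.2 m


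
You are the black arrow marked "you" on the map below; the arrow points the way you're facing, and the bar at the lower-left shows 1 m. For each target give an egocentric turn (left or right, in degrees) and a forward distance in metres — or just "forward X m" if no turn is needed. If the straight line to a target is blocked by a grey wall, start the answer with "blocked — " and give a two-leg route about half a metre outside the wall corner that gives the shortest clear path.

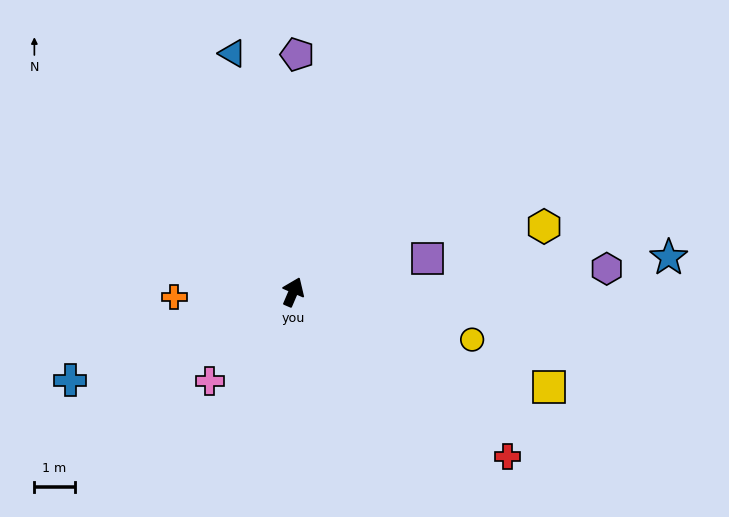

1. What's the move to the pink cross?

turn left 160°, forward 3.0 m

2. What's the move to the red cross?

turn right 104°, forward 6.7 m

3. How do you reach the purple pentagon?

turn left 22°, forward 5.9 m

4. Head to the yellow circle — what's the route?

turn right 82°, forward 4.6 m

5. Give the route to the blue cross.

turn left 135°, forward 5.9 m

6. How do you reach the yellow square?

turn right 87°, forward 6.7 m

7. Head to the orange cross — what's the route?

turn left 116°, forward 2.9 m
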